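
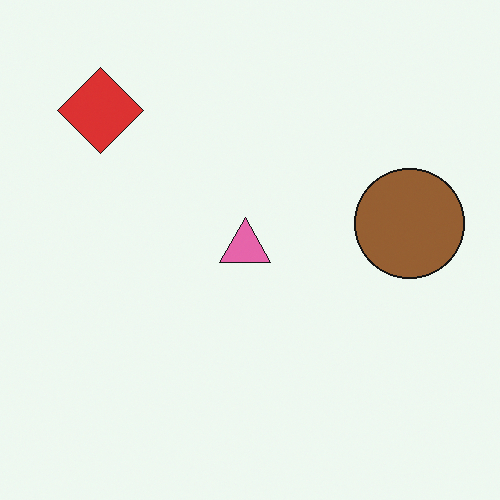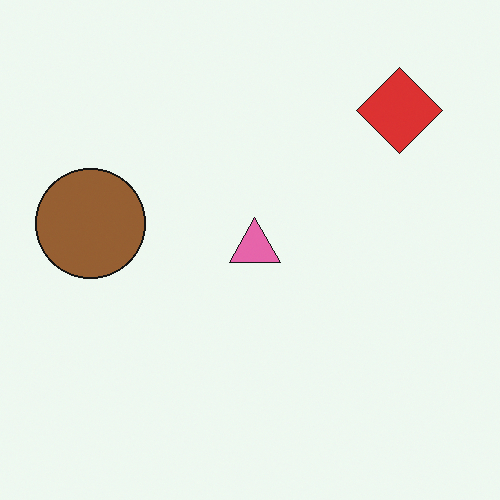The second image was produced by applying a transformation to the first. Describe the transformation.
The image was flipped horizontally (left ↔ right).

The brown circle is in the right of the first image and the left of the second — shapes on opposite sides of the vertical midline have swapped in a mirror flip.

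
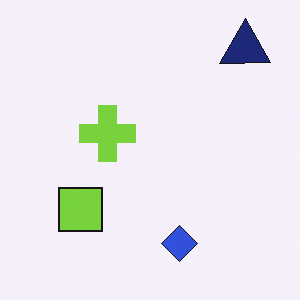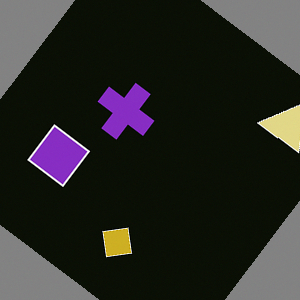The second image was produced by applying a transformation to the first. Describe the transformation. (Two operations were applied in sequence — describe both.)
The image was color-inverted (negative), then rotated clockwise by a large amount — several tens of degrees.

The light background has become dark and every shape's color is its complement — a photographic negative. Every shape is tilted by the same angle and the image corners show triangular fill wedges — a whole-image rotation by a non-right angle.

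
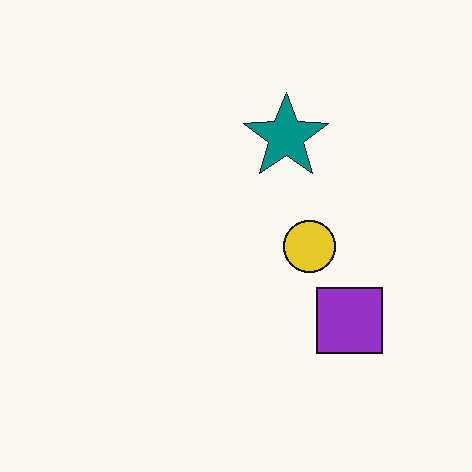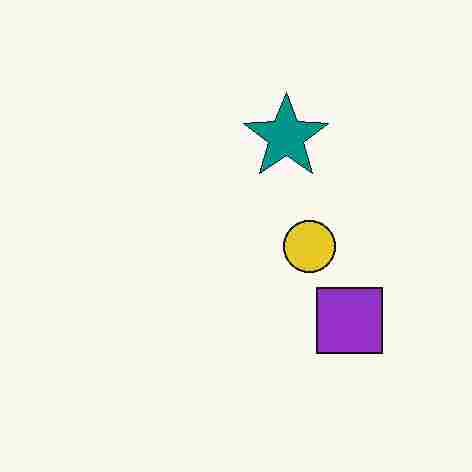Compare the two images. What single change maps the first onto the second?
It was heavily JPEG-compressed with obvious blocking artifacts.

Blocky 8×8 compression artifacts appear around shape edges and the flat background shows ringing — characteristic JPEG degradation.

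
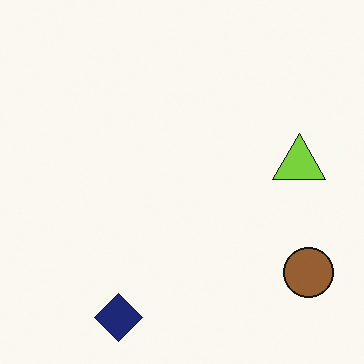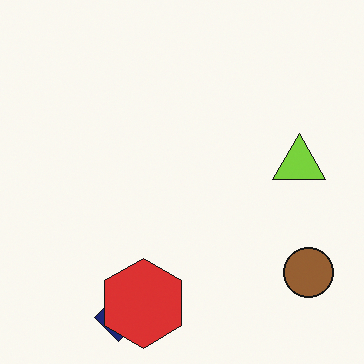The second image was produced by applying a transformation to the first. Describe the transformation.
The image was overlaid with an additional red hexagon.

A red hexagon appears in the second image that is absent from the first.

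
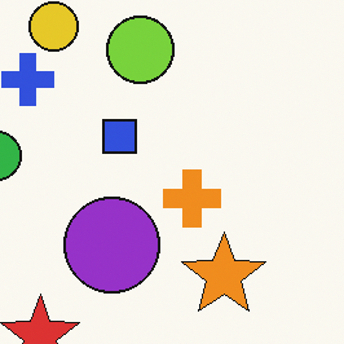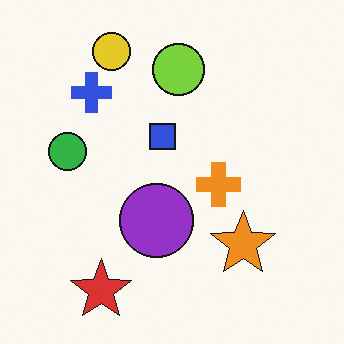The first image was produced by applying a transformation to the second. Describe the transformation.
It was cropped to a modestly smaller region and rescaled.

The visible shapes are larger and the field of view is narrower; shapes near the original edges may be partly or wholly outside the frame — a crop-and-rescale.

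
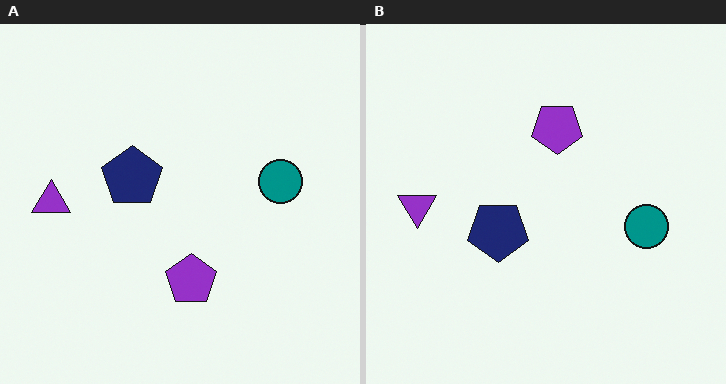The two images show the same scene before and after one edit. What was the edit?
The image was flipped vertically (top ↔ bottom).

The purple pentagon is in the bottom of the left (A) image and the top of the right (B) — shapes on opposite sides of the horizontal midline have swapped in a mirror flip.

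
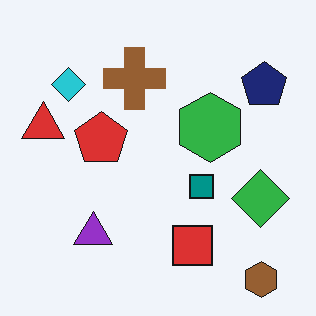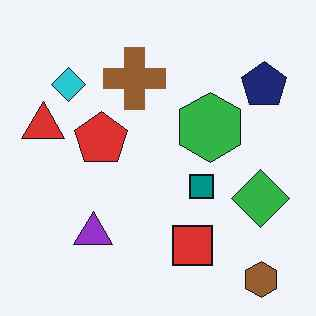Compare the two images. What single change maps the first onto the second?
The transformation is: JPEG-compressed with visible artifacts.

Blocky 8×8 compression artifacts appear around shape edges and the flat background shows ringing — characteristic JPEG degradation.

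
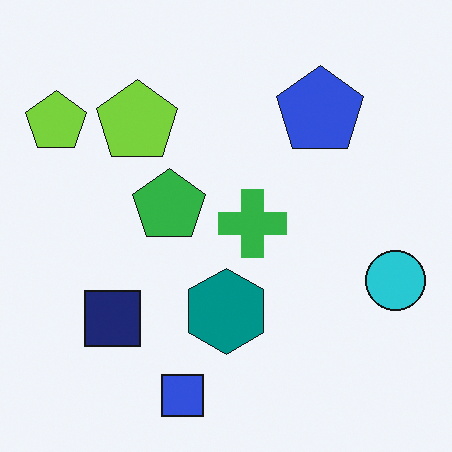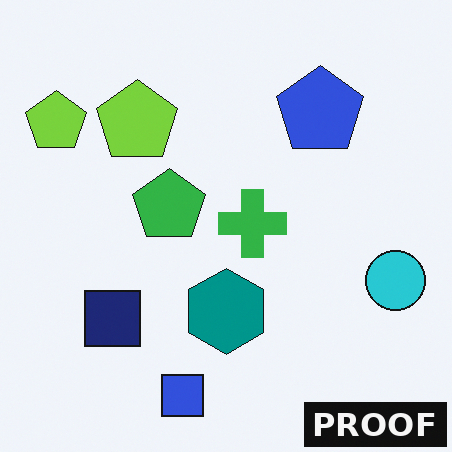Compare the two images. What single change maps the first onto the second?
Watermarked with the text "PROOF" in the lower-right corner.

A dark label reading "PROOF" appears in the lower-right corner.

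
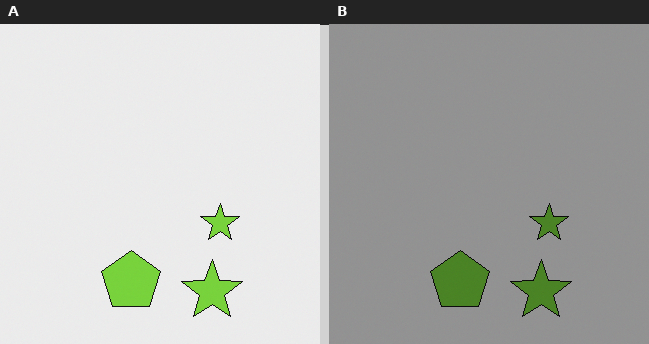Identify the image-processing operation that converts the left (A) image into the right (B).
The image was noticeably darkened.

Every pixel — background and shapes alike — is uniformly darkened.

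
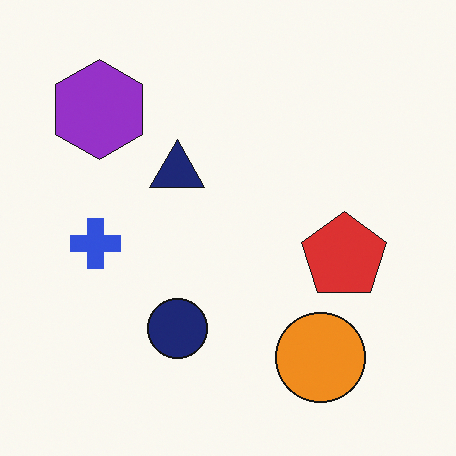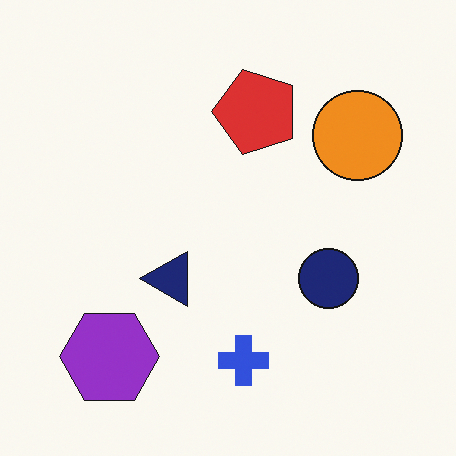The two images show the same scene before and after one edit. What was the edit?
The second image is the first rotated 90° counter-clockwise.

The purple hexagon sits in the top-left of the first image and the bottom-left of the second — consistent with a whole-image 90° counter-clockwise rotation.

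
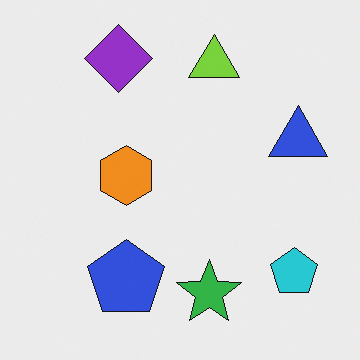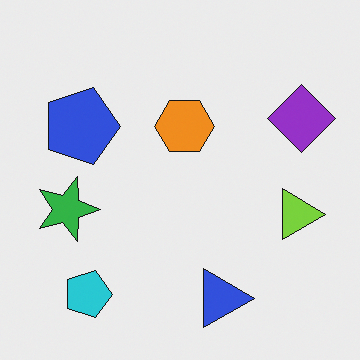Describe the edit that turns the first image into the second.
The second image is the first rotated 90° clockwise.

The cyan pentagon sits in the bottom-right of the first image and the bottom-left of the second — consistent with a whole-image 90° clockwise rotation.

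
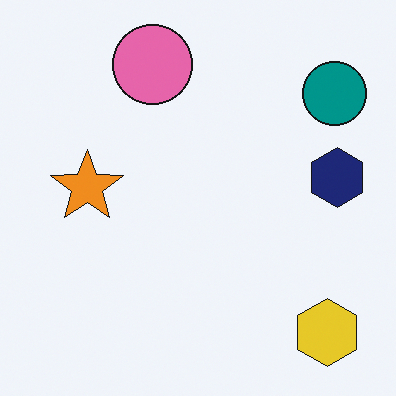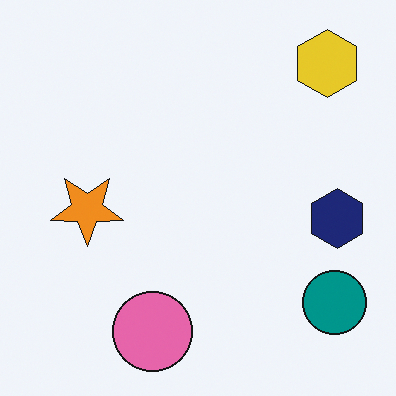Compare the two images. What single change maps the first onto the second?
The second image is the first flipped vertically (top ↔ bottom).

The yellow hexagon is in the bottom-right of the first image and the top-right of the second — shapes on opposite sides of the horizontal midline have swapped in a mirror flip.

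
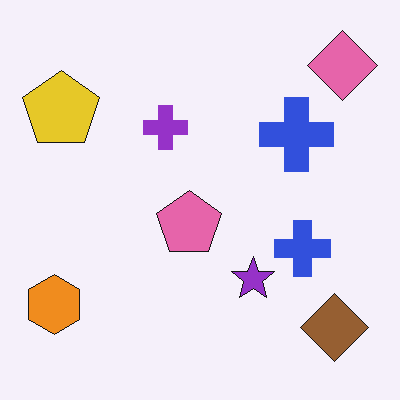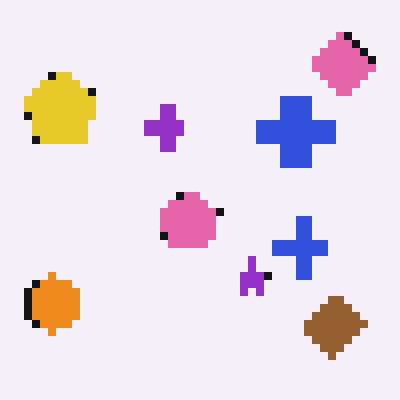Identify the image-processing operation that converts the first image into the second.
It was pixelated into visible square blocks.

Shapes are reduced to large square blocks; fine edges and outlines are lost — a downscale-then-upscale (mosaic) effect.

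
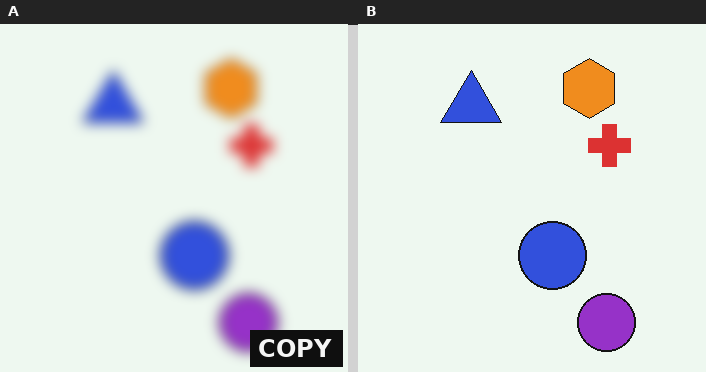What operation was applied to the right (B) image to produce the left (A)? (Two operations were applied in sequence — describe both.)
The transformation is: heavily blurred, then watermarked with the text "COPY" in the lower-right corner.

Shape edges and outlines are uniformly softened across the whole image. A dark label reading "COPY" appears in the lower-right corner.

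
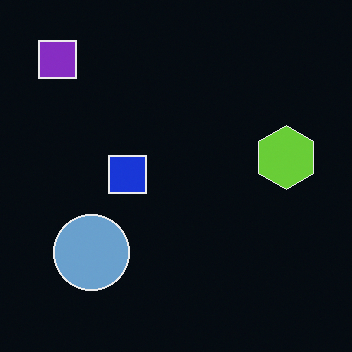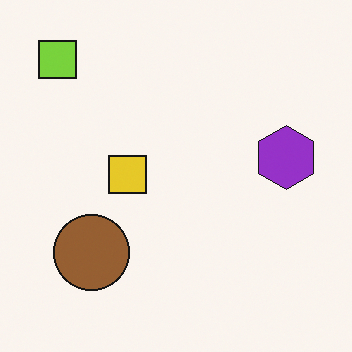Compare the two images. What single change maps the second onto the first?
Color-inverted (negative).

The light background has become dark and every shape's color is its complement — a photographic negative.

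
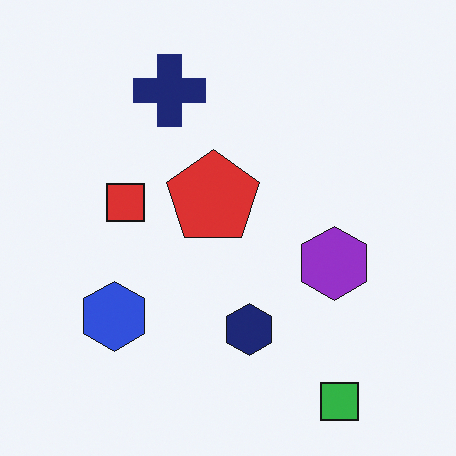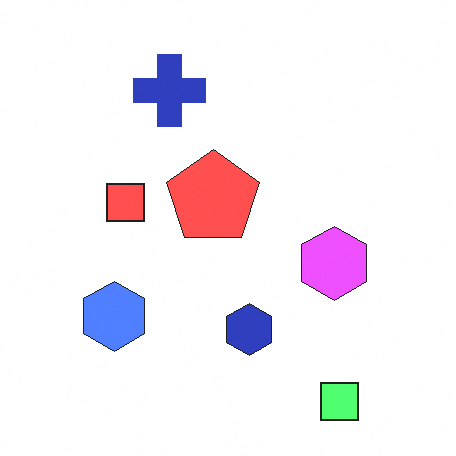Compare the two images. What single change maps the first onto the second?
It was brightened a lot.

Every pixel — background and shapes alike — is uniformly brightened.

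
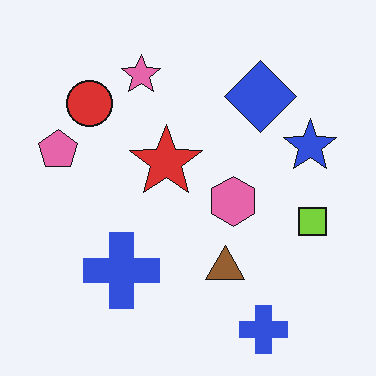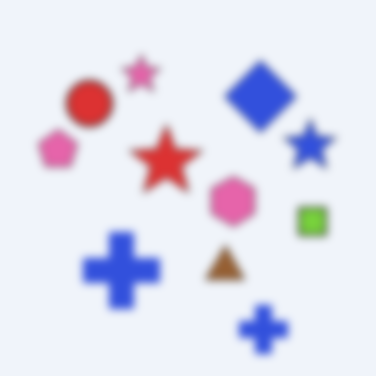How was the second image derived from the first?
The image was noticeably gaussian-blurred.

Shape edges and outlines are uniformly softened across the whole image.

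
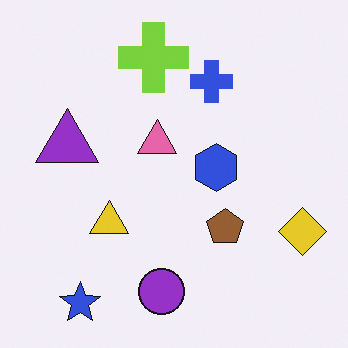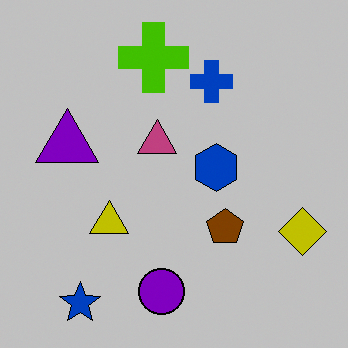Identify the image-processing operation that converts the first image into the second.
It was aggressively posterized.

Each flat color has snapped to a coarser quantized level — most visibly, the near-white background has dropped to a flat grey.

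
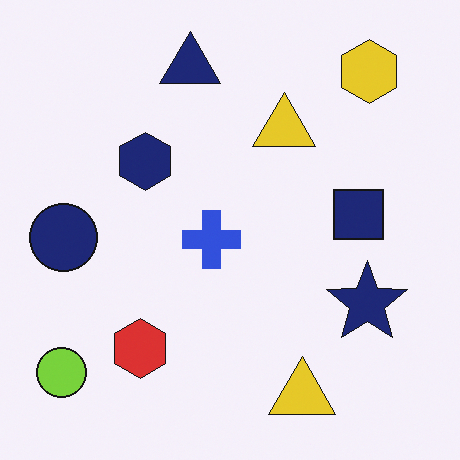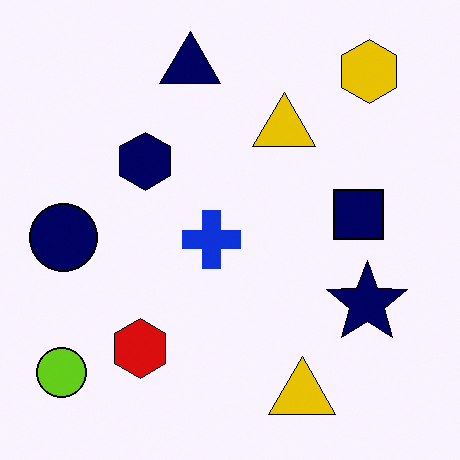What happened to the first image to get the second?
The image was given slightly increased contrast.

Tones are pushed away from mid-grey across the whole image — a global contrast change.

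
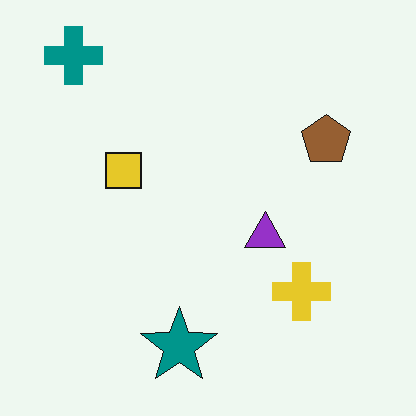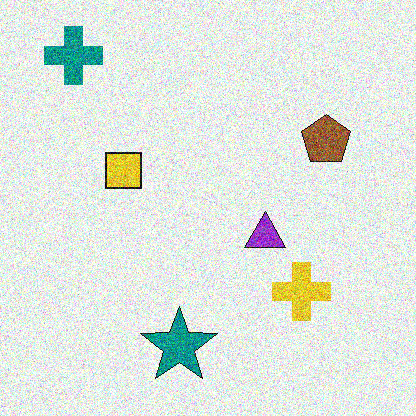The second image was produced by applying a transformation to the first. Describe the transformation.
The transformation is: degraded with a thick layer of grain.

Random speckle covers the whole image, including the flat background.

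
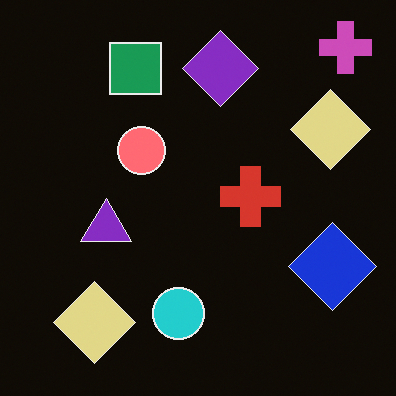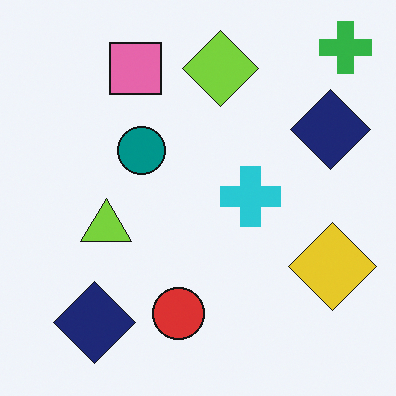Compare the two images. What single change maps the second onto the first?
It was color-inverted (negative).

The light background has become dark and every shape's color is its complement — a photographic negative.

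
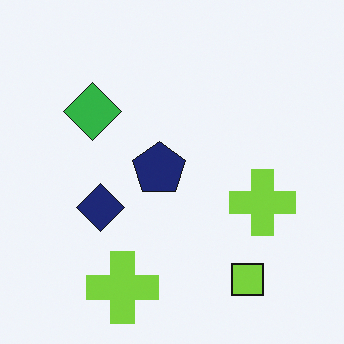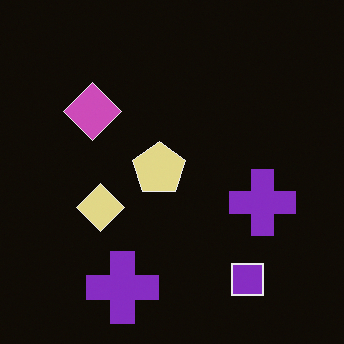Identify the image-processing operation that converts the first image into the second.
The transformation is: color-inverted (negative).

The light background has become dark and every shape's color is its complement — a photographic negative.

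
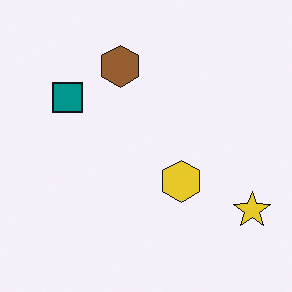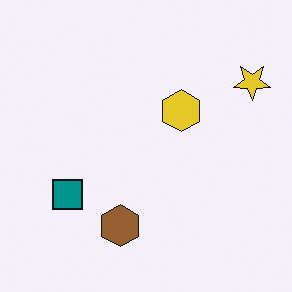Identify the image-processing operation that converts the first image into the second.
The second image is the first flipped vertically (top ↔ bottom).

The brown hexagon is in the top of the first image and the bottom of the second — shapes on opposite sides of the horizontal midline have swapped in a mirror flip.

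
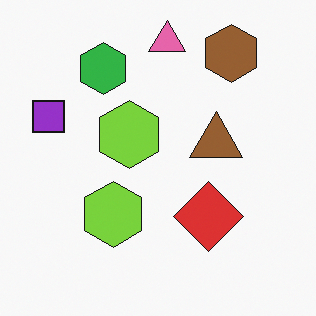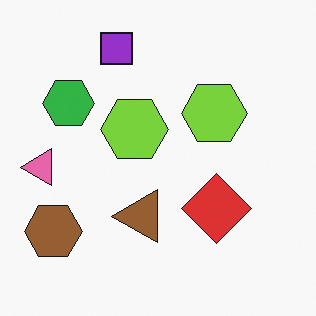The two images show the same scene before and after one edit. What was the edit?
The second image is the first transposed (reflected across the top-left ↔ bottom-right diagonal).

Shapes have swapped their row and column positions — what was in the top-right is now in the bottom-left — a diagonal reflection.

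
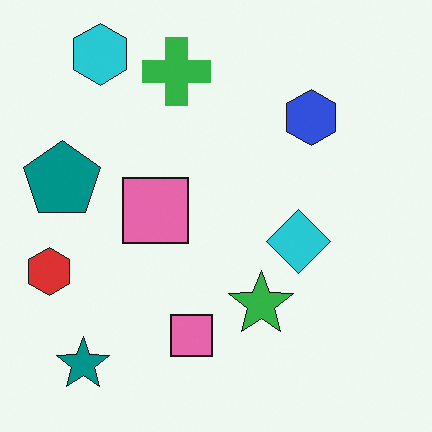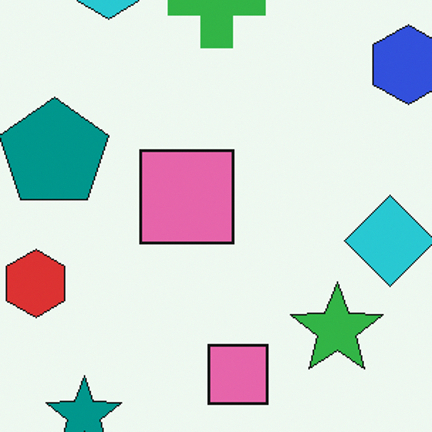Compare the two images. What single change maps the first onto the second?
It was cropped to a modestly smaller region and rescaled.

The visible shapes are larger and the field of view is narrower; shapes near the original edges may be partly or wholly outside the frame — a crop-and-rescale.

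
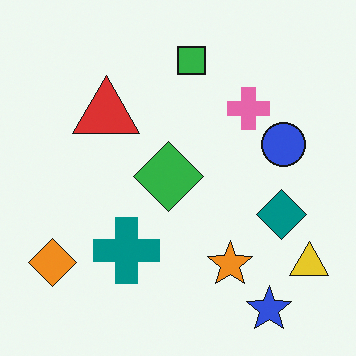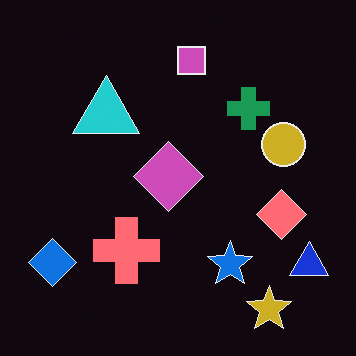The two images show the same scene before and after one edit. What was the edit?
The image was color-inverted (negative).

The light background has become dark and every shape's color is its complement — a photographic negative.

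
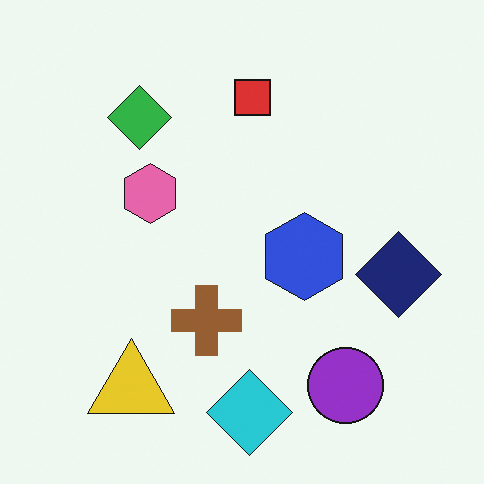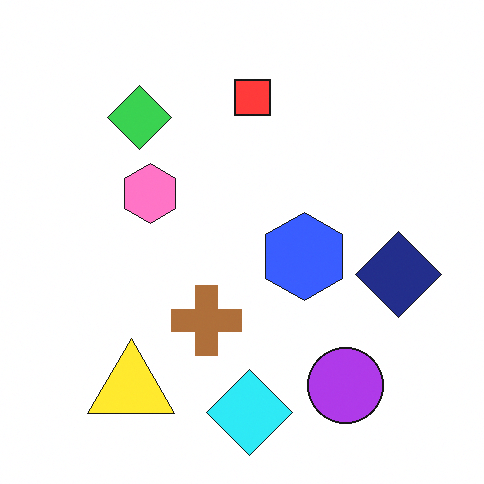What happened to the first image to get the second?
It was brightened a little.

Every pixel — background and shapes alike — is uniformly brightened.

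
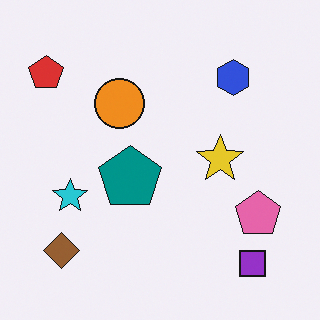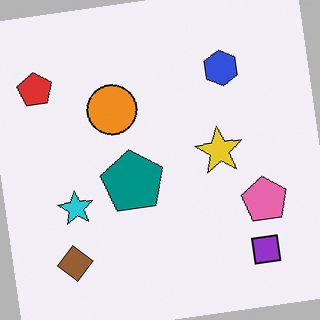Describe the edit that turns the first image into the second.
The second image is the first rotated counter-clockwise by a slight angle.

Every shape is tilted by the same angle and the image corners show triangular fill wedges — a whole-image rotation by a non-right angle.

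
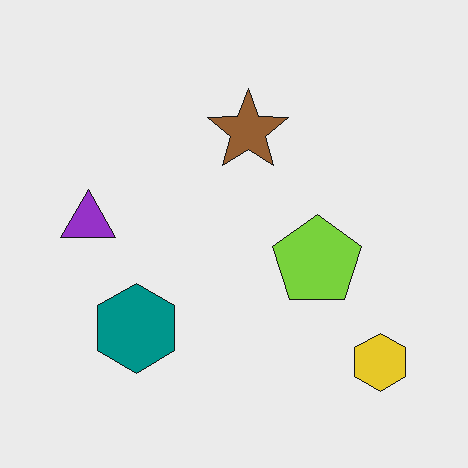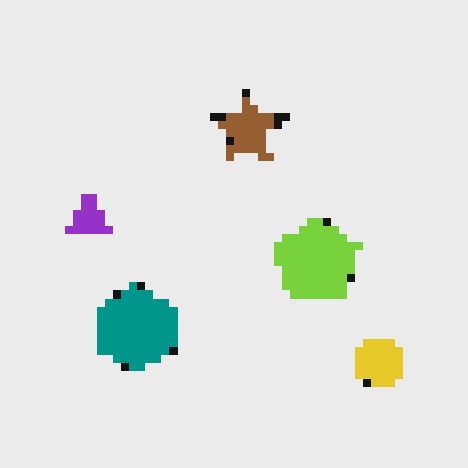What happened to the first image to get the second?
The transformation is: moderately pixelated.

Shapes are reduced to large square blocks; fine edges and outlines are lost — a downscale-then-upscale (mosaic) effect.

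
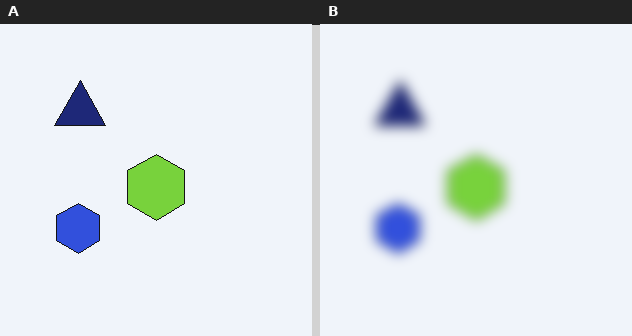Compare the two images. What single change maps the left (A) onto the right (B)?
Strongly gaussian-blurred.

Shape edges and outlines are uniformly softened across the whole image.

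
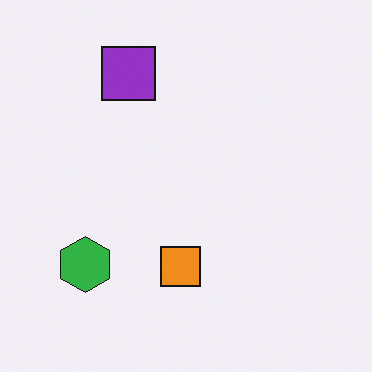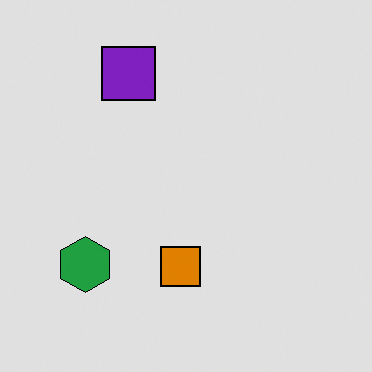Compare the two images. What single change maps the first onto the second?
The second image is the first moderately posterized.

Each flat color has snapped to a coarser quantized level — most visibly, the near-white background has dropped to a flat grey.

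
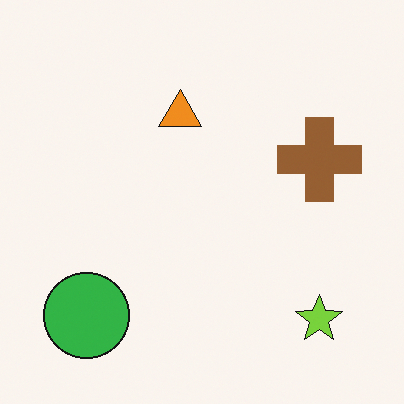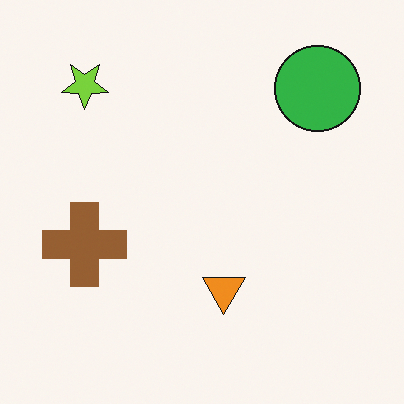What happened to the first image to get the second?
The transformation is: rotated 180°.

The lime star sits in the bottom-right of the first image and the top-left of the second — consistent with a whole-image 180° rotation.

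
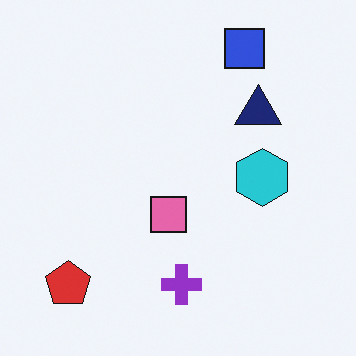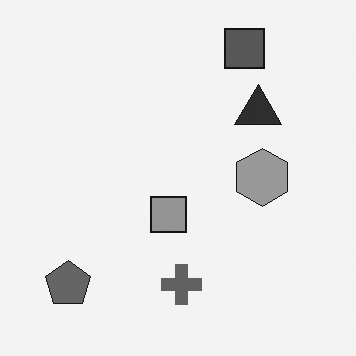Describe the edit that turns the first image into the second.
Converted to grayscale.

All color is removed — every shape is now a shade of grey.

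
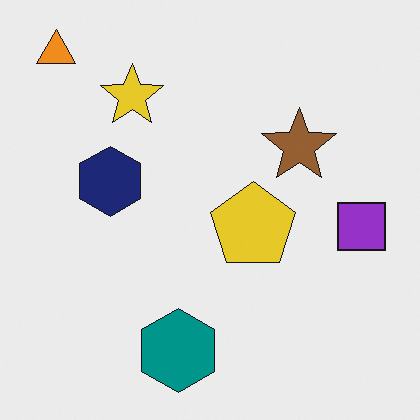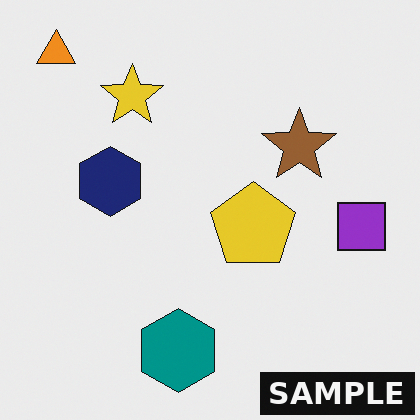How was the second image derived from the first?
The transformation is: watermarked with the text "SAMPLE" in the lower-right corner.

A dark label reading "SAMPLE" appears in the lower-right corner.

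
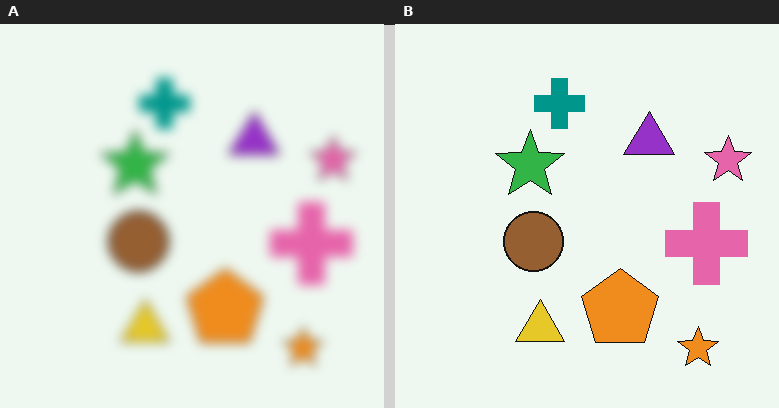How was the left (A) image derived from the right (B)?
The transformation is: strongly gaussian-blurred.

Shape edges and outlines are uniformly softened across the whole image.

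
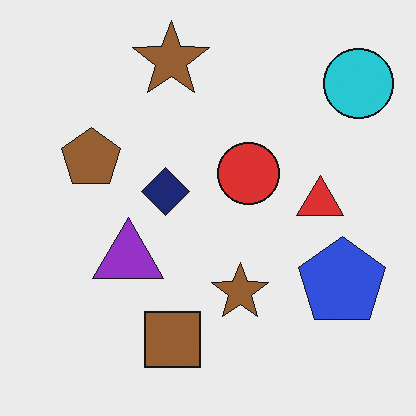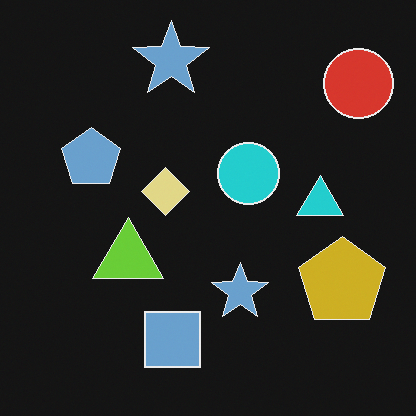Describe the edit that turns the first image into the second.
It was color-inverted (negative).

The light background has become dark and every shape's color is its complement — a photographic negative.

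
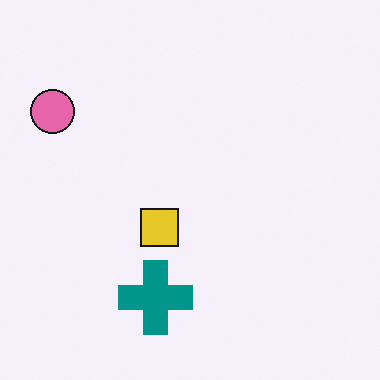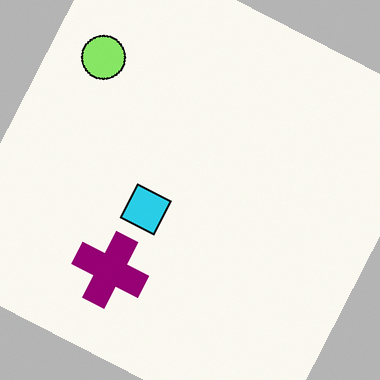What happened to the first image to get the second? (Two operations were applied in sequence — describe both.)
The second image is the first hue-shifted noticeably, then rotated clockwise by a clearly visible amount.

Every shape's color has rotated by the same amount around the hue wheel — a uniform hue shift. Every shape is tilted by the same angle and the image corners show triangular fill wedges — a whole-image rotation by a non-right angle.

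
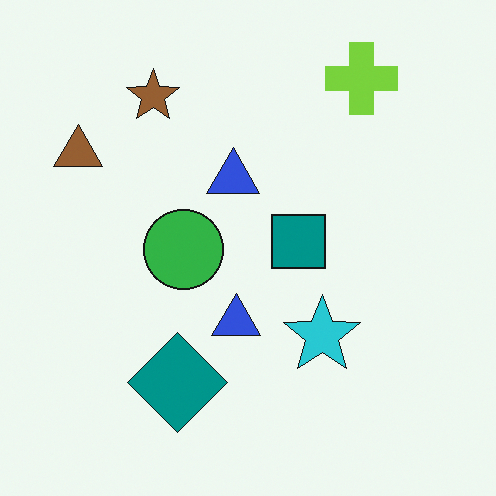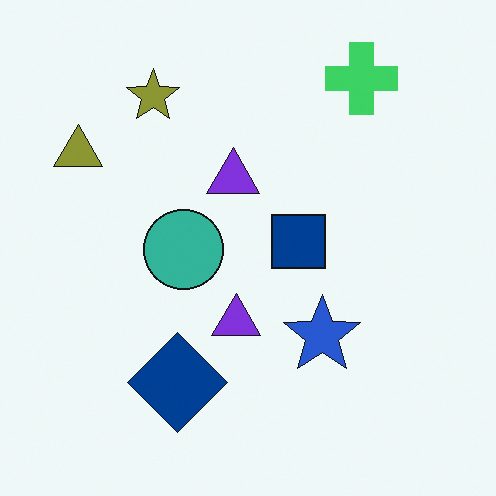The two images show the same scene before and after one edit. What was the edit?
It was hue-shifted slightly.

Every shape's color has rotated by the same amount around the hue wheel — a uniform hue shift.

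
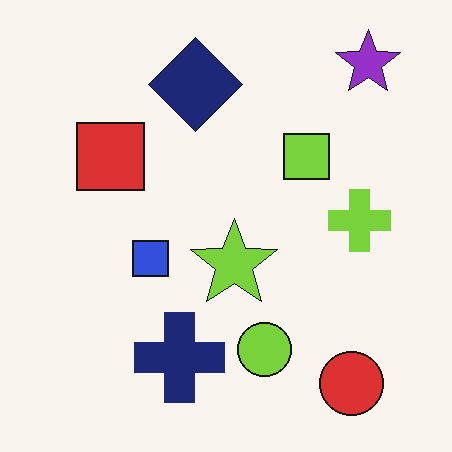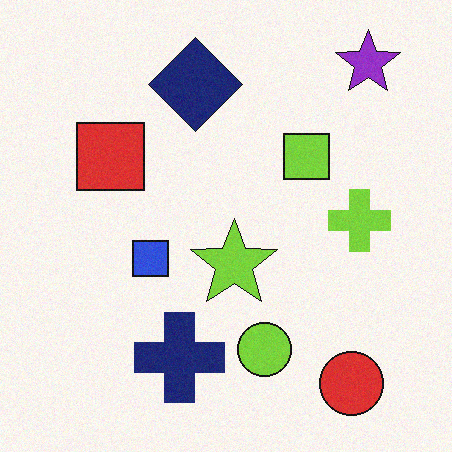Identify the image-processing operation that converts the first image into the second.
The transformation is: degraded with light additive noise.

Random speckle covers the whole image, including the flat background.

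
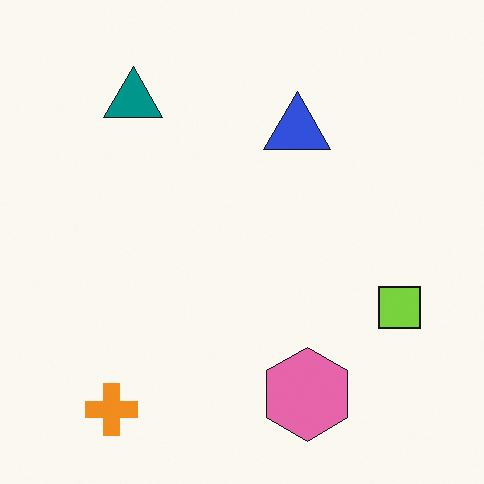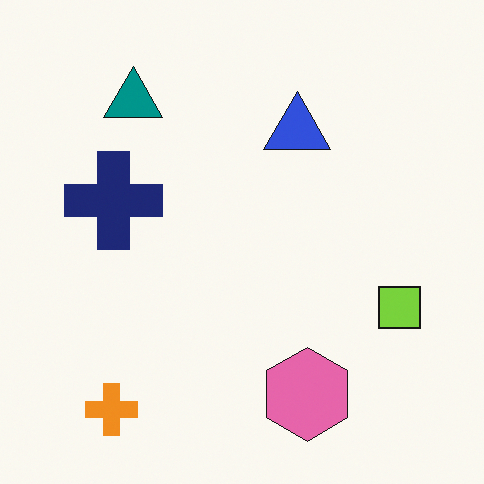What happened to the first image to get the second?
The image was overlaid with an additional navy cross.

A navy cross appears in the second image that is absent from the first.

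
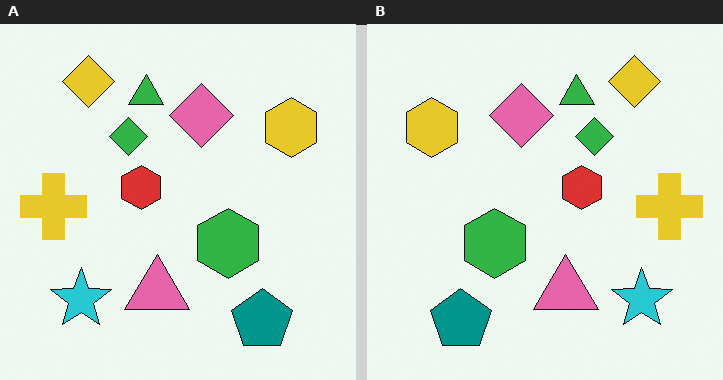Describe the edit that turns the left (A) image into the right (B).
Flipped horizontally (left ↔ right).

The yellow cross is in the left of the left (A) image and the right of the right (B) — shapes on opposite sides of the vertical midline have swapped in a mirror flip.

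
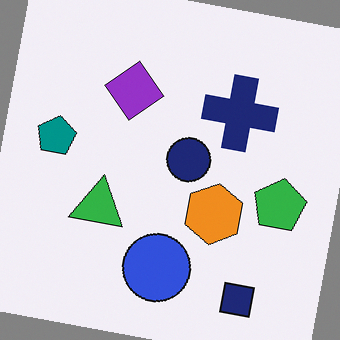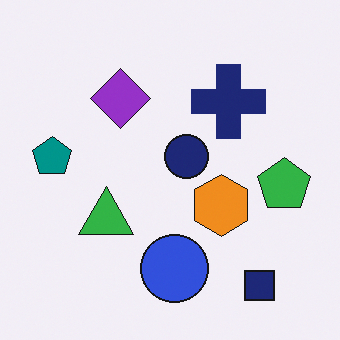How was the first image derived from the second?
The first image is the second rotated clockwise by a few degrees.

Every shape is tilted by the same angle and the image corners show triangular fill wedges — a whole-image rotation by a non-right angle.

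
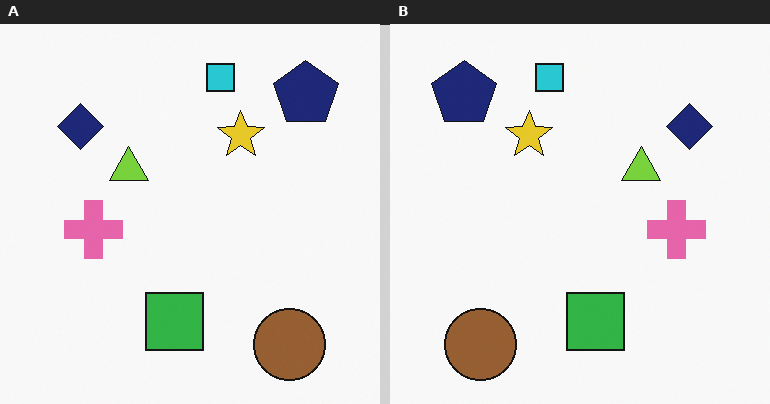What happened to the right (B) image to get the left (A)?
The image was flipped horizontally (left ↔ right).

The navy pentagon is in the top-left of the right (B) image and the top-right of the left (A) — shapes on opposite sides of the vertical midline have swapped in a mirror flip.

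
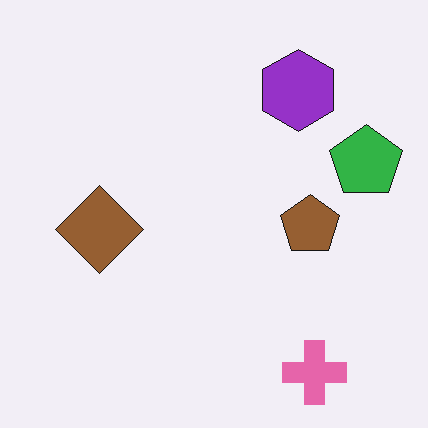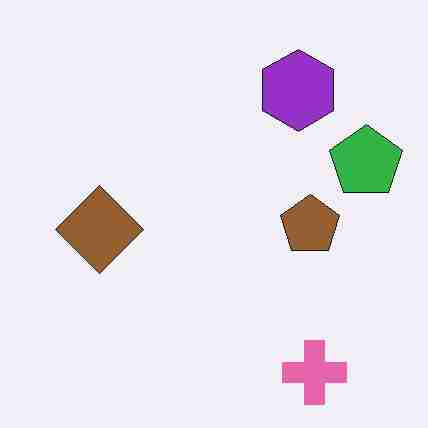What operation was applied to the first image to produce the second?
The second image is the first heavily JPEG-compressed with obvious blocking artifacts.

Blocky 8×8 compression artifacts appear around shape edges and the flat background shows ringing — characteristic JPEG degradation.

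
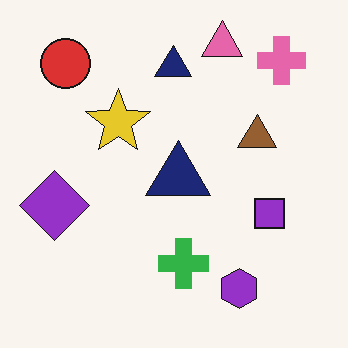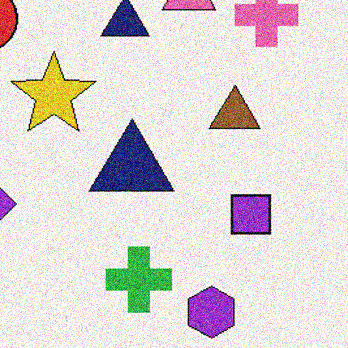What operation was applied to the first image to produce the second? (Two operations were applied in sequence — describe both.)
The image was cropped to a modestly smaller region and rescaled, then degraded with strong gaussian noise.

The visible shapes are larger and the field of view is narrower; shapes near the original edges may be partly or wholly outside the frame — a crop-and-rescale. Random speckle covers the whole image, including the flat background.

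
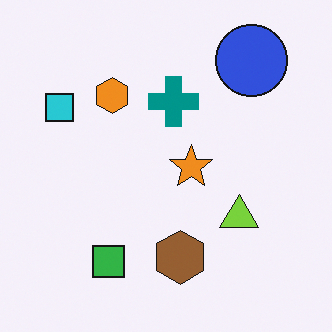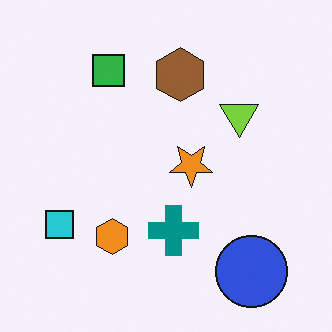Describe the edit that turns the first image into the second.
Flipped vertically (top ↔ bottom).

The blue circle is in the top-right of the first image and the bottom-right of the second — shapes on opposite sides of the horizontal midline have swapped in a mirror flip.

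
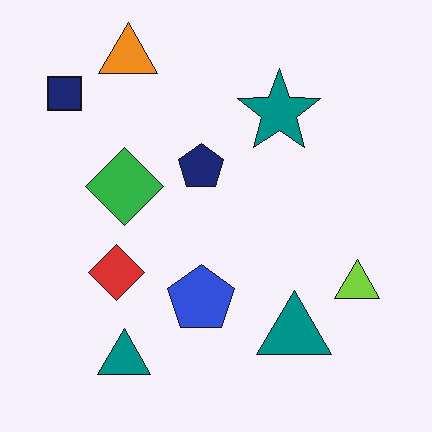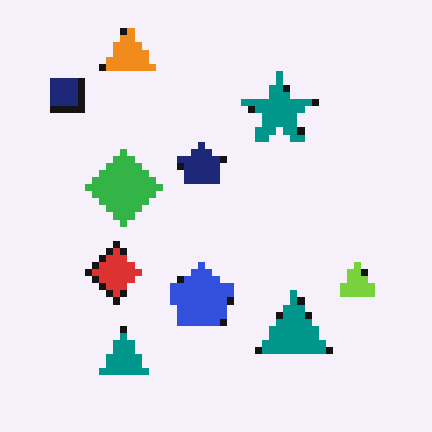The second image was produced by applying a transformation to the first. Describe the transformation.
The transformation is: moderately pixelated.

Shapes are reduced to large square blocks; fine edges and outlines are lost — a downscale-then-upscale (mosaic) effect.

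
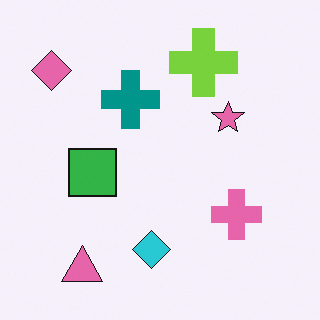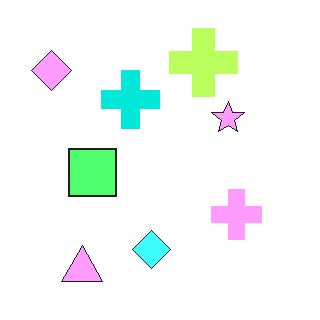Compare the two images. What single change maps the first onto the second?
This is the original image substantially brightened.

Every pixel — background and shapes alike — is uniformly brightened.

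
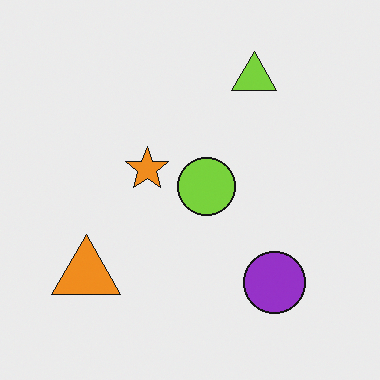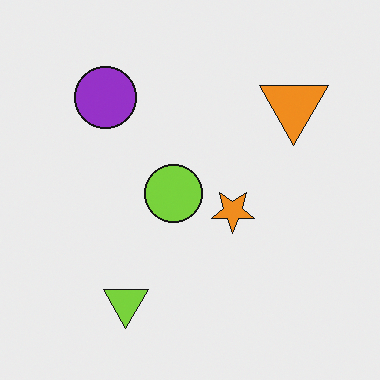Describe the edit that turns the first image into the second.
The transformation is: rotated 180°.

The orange triangle sits in the bottom-left of the first image and the top-right of the second — consistent with a whole-image 180° rotation.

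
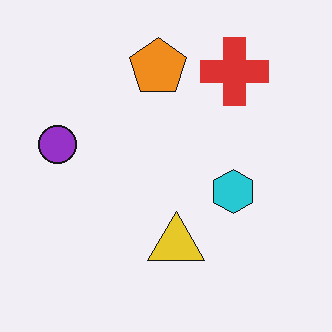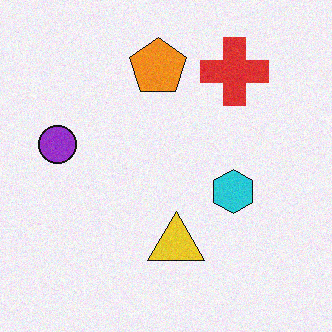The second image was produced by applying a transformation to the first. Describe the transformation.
The second image is the first degraded with light additive noise.

Random speckle covers the whole image, including the flat background.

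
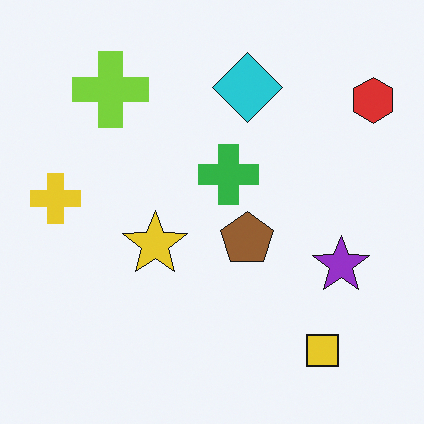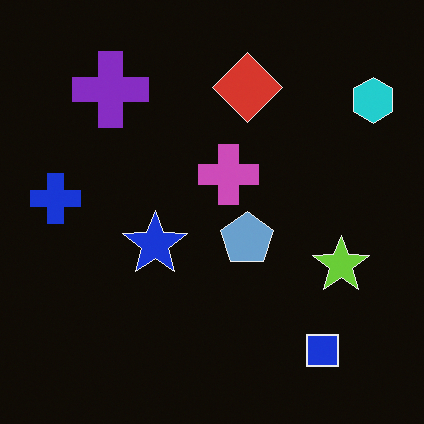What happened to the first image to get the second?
The image was color-inverted (negative).

The light background has become dark and every shape's color is its complement — a photographic negative.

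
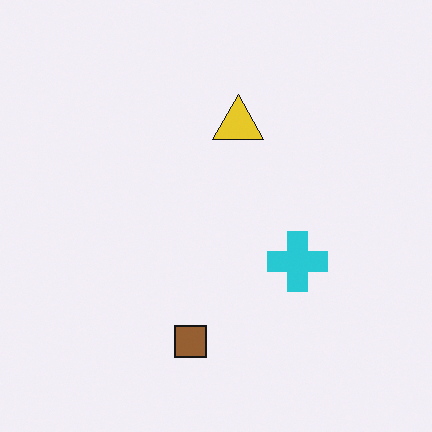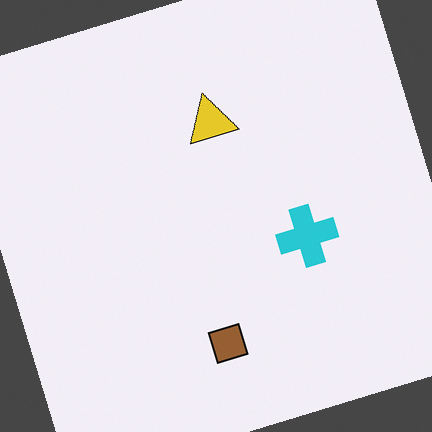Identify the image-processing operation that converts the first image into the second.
The second image is the first rotated counter-clockwise by a moderate amount.

Every shape is tilted by the same angle and the image corners show triangular fill wedges — a whole-image rotation by a non-right angle.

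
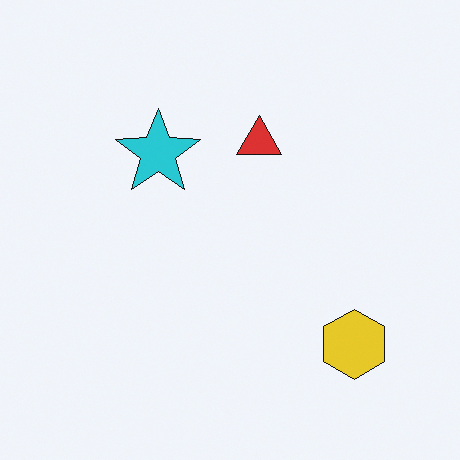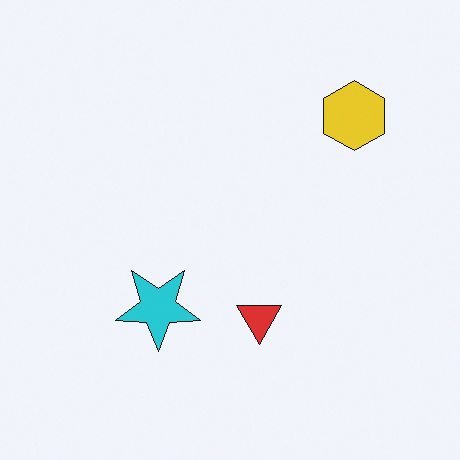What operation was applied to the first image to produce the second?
The image was flipped vertically (top ↔ bottom).

The yellow hexagon is in the bottom-right of the first image and the top-right of the second — shapes on opposite sides of the horizontal midline have swapped in a mirror flip.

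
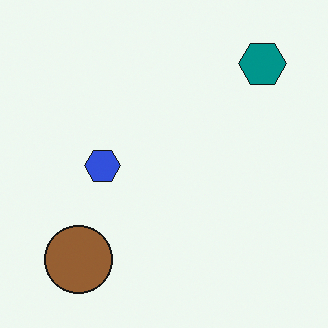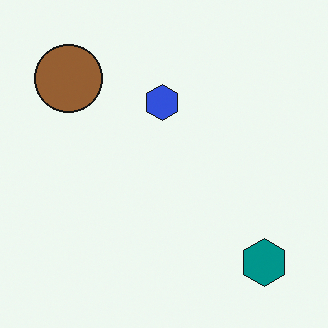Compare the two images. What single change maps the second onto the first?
It was rotated 90° counter-clockwise.

The teal hexagon sits in the bottom-right of the second image and the top-right of the first — consistent with a whole-image 90° counter-clockwise rotation.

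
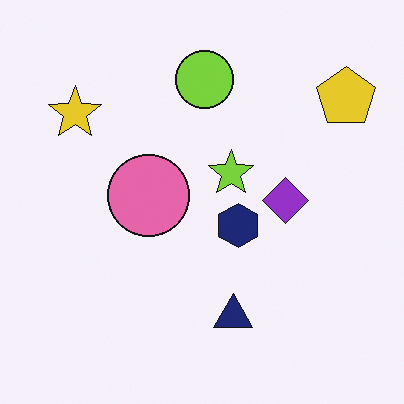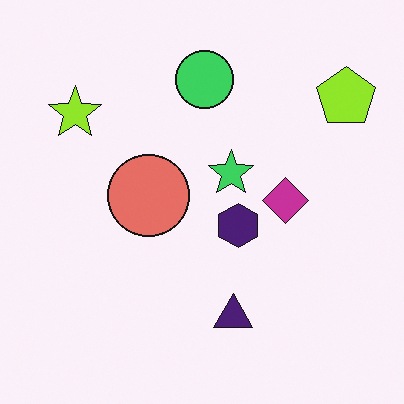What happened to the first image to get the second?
The second image is the first hue-shifted slightly.

Every shape's color has rotated by the same amount around the hue wheel — a uniform hue shift.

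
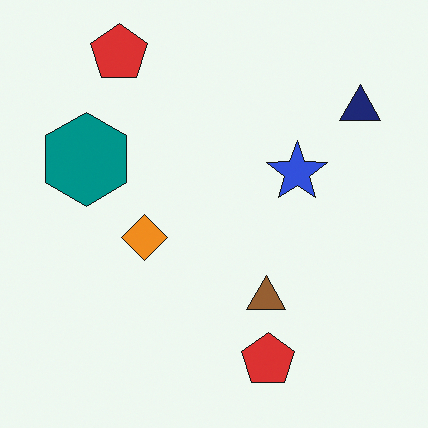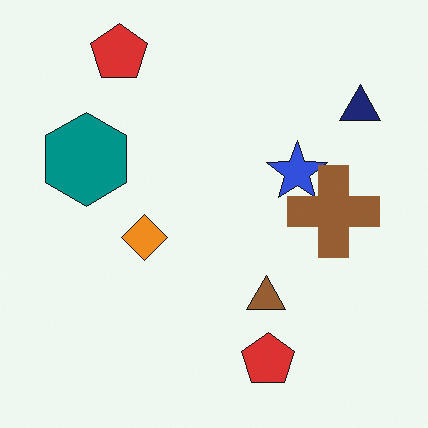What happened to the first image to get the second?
This is the original image overlaid with an additional brown cross.

A brown cross appears in the second image that is absent from the first.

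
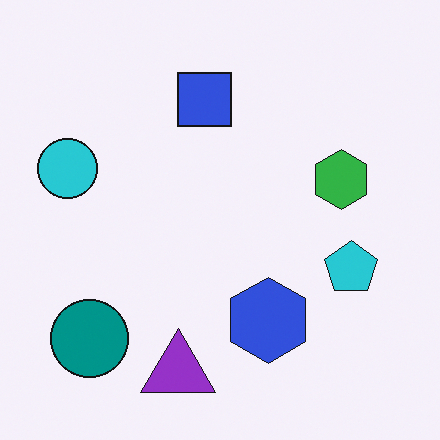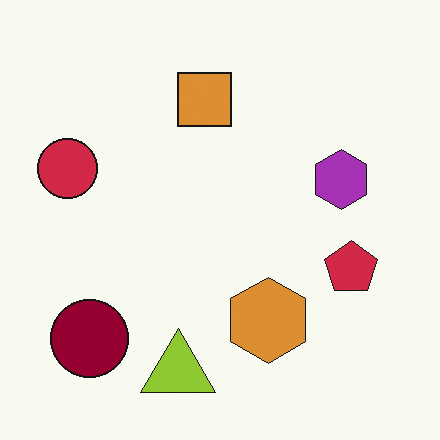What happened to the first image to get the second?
This is the original image hue-shifted through roughly half the color wheel.

Every shape's color has rotated by the same amount around the hue wheel — a uniform hue shift.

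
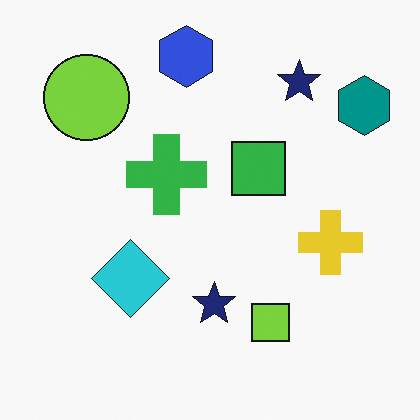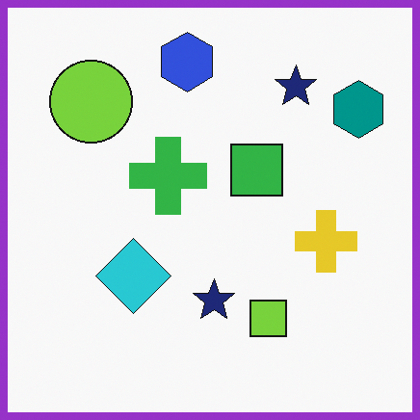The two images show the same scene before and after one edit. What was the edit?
It was framed with a purple border.

A solid purple frame runs around the edge of the second image, with the content slightly shrunk inside it.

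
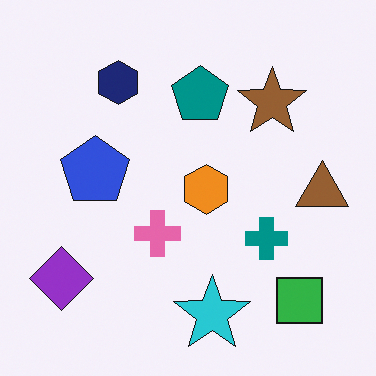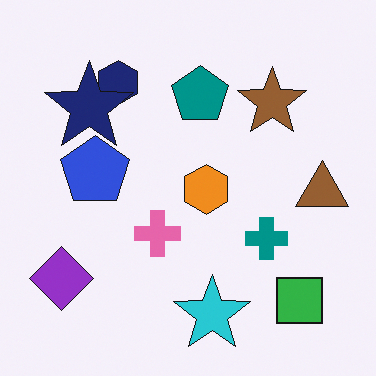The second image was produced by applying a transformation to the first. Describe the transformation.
Overlaid with an additional navy star.

A navy star appears in the second image that is absent from the first.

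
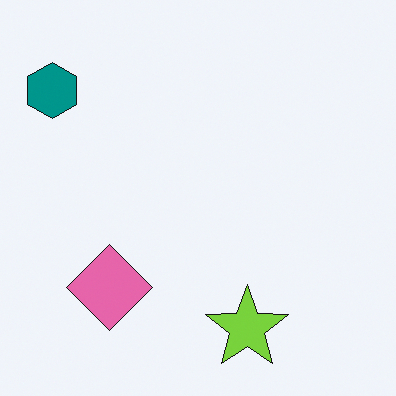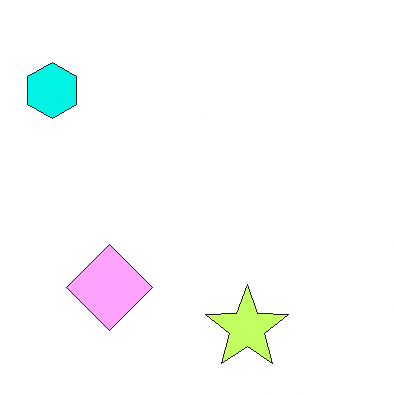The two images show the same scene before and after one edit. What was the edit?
It was substantially brightened.

Every pixel — background and shapes alike — is uniformly brightened.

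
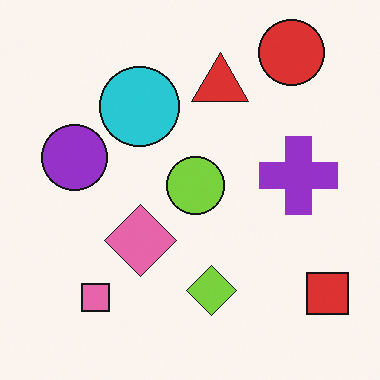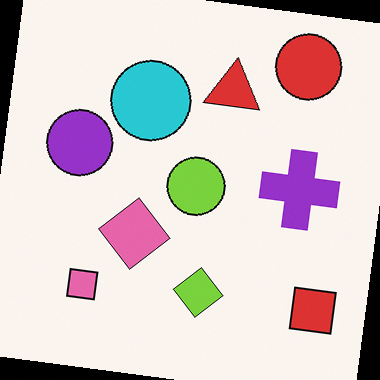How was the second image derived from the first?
This is the original image rotated clockwise by a small amount.

Every shape is tilted by the same angle and the image corners show triangular fill wedges — a whole-image rotation by a non-right angle.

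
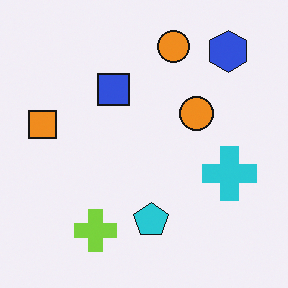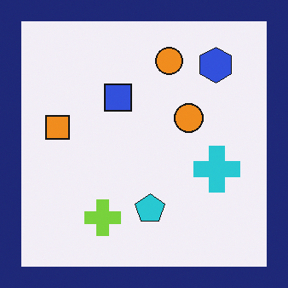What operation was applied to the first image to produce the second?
The transformation is: framed with a navy border.

A solid navy frame runs around the edge of the second image, with the content slightly shrunk inside it.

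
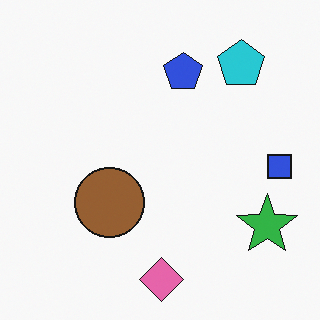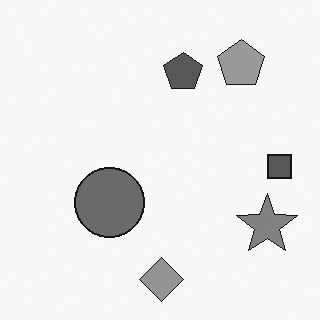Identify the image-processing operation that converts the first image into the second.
The second image is the first converted to grayscale.

All color is removed — every shape is now a shade of grey.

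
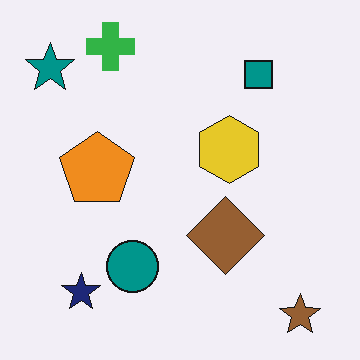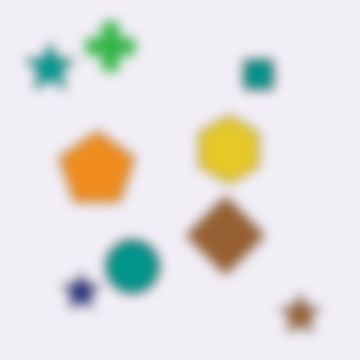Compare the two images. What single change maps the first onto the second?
The transformation is: strongly gaussian-blurred.

Shape edges and outlines are uniformly softened across the whole image.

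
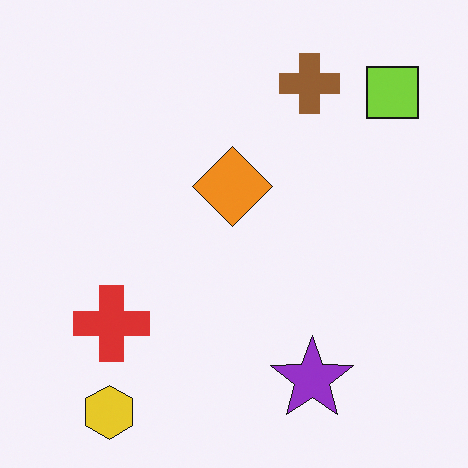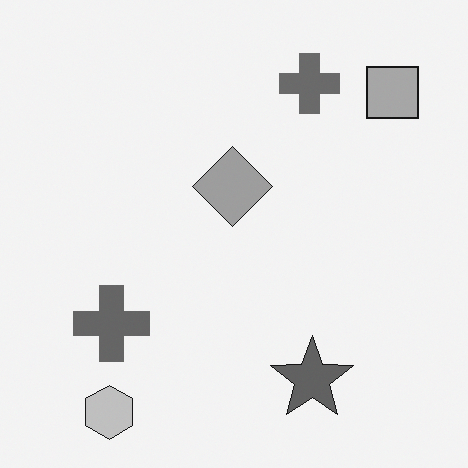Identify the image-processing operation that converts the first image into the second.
The transformation is: converted to grayscale.

All color is removed — every shape is now a shade of grey.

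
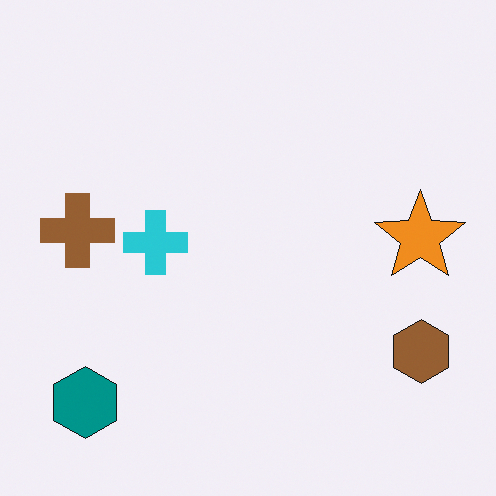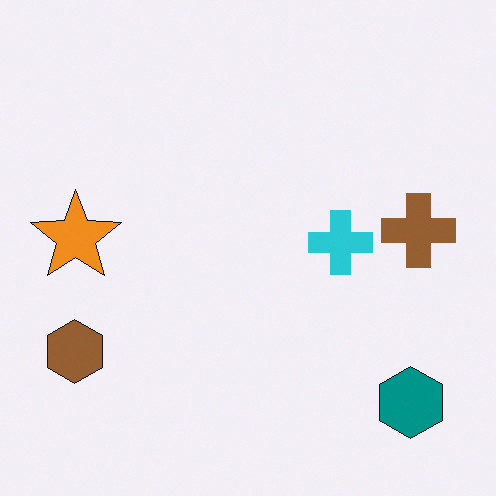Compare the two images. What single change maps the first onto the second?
This is the original image flipped horizontally (left ↔ right).

The brown hexagon is in the bottom-right of the first image and the bottom-left of the second — shapes on opposite sides of the vertical midline have swapped in a mirror flip.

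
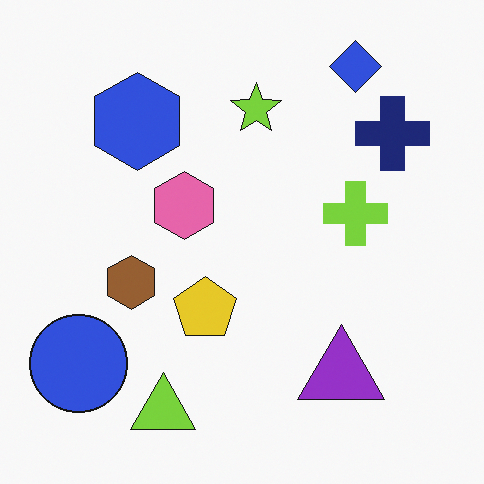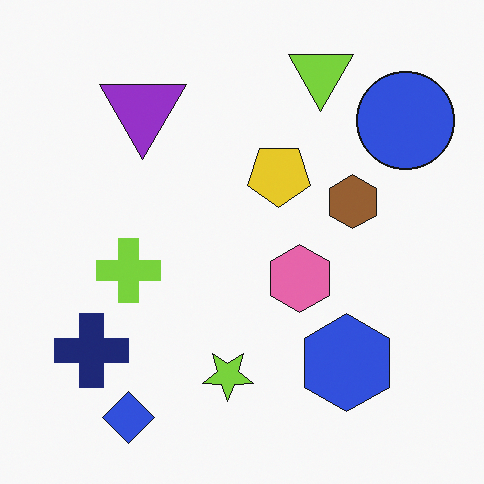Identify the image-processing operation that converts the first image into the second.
Rotated 180°.

The blue diamond sits in the top-right of the first image and the bottom-left of the second — consistent with a whole-image 180° rotation.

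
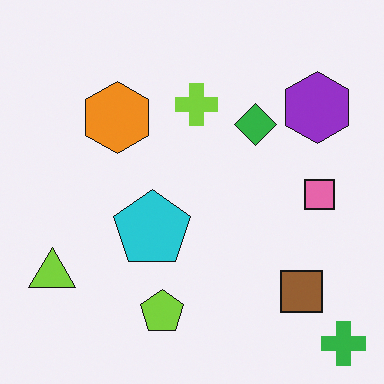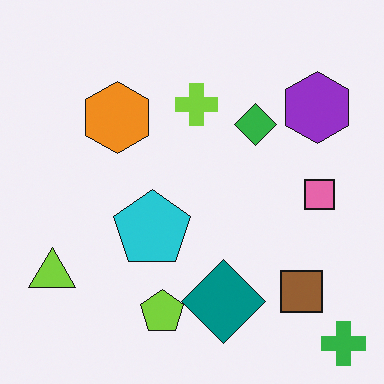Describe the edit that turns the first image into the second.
It was overlaid with an additional teal diamond.

A teal diamond appears in the second image that is absent from the first.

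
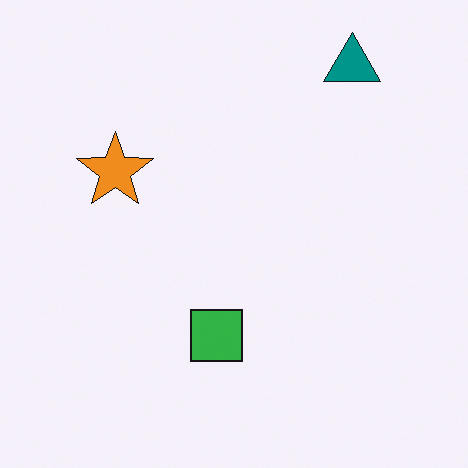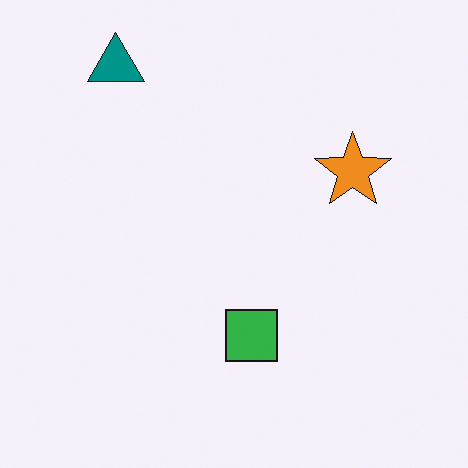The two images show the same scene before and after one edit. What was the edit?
The image was flipped horizontally (left ↔ right).

The orange star is in the left of the first image and the right of the second — shapes on opposite sides of the vertical midline have swapped in a mirror flip.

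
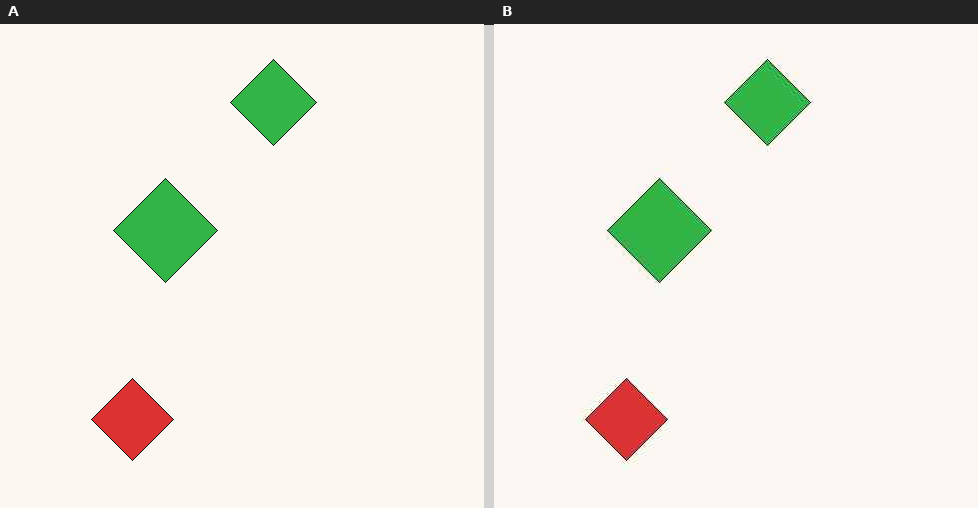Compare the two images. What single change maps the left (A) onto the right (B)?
The transformation is: JPEG-compressed with visible artifacts.

Blocky 8×8 compression artifacts appear around shape edges and the flat background shows ringing — characteristic JPEG degradation.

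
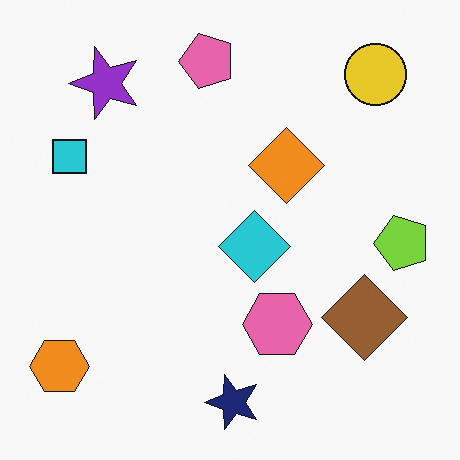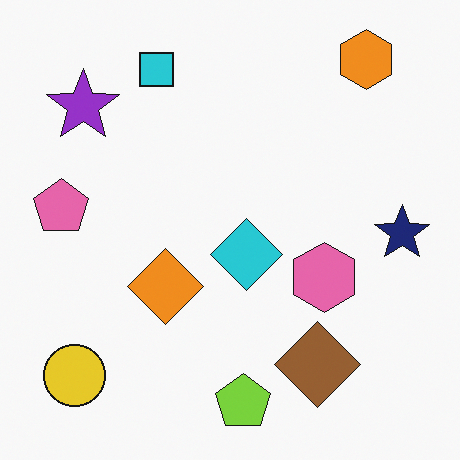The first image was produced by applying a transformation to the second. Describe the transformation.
The transformation is: transposed (reflected across the top-left ↔ bottom-right diagonal).

Shapes have swapped their row and column positions — what was in the top-right is now in the bottom-left — a diagonal reflection.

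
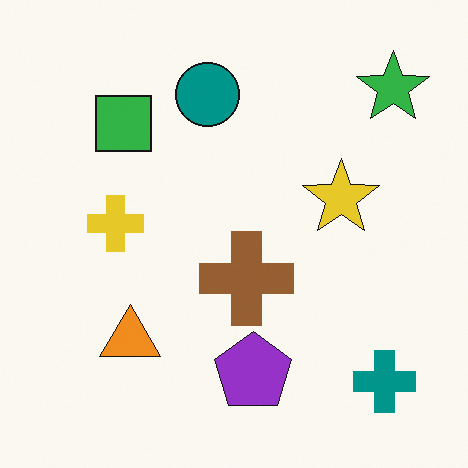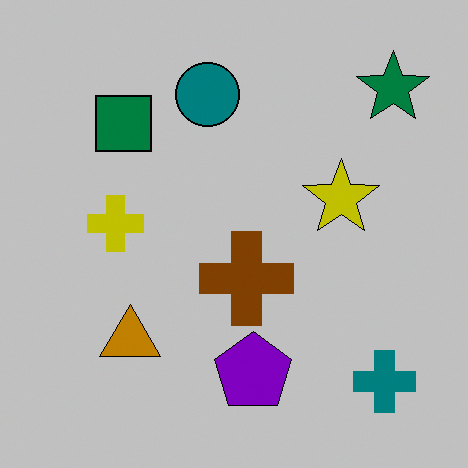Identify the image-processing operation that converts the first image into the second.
Heavily posterized to just a handful of flat colors.

Each flat color has snapped to a coarser quantized level — most visibly, the near-white background has dropped to a flat grey.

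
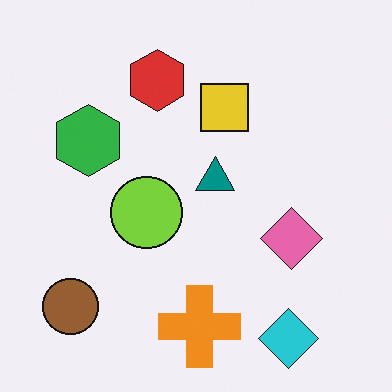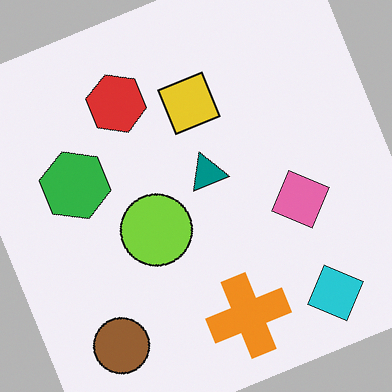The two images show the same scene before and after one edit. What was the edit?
Rotated counter-clockwise by a moderate amount.

Every shape is tilted by the same angle and the image corners show triangular fill wedges — a whole-image rotation by a non-right angle.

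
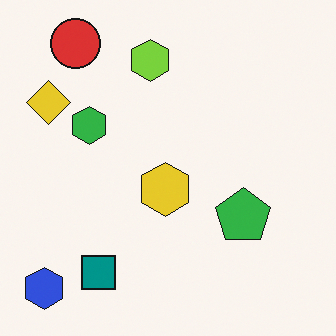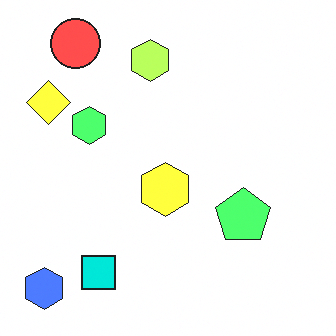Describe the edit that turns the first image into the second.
This is the original image brightened a lot.

Every pixel — background and shapes alike — is uniformly brightened.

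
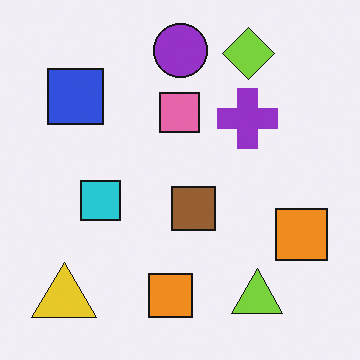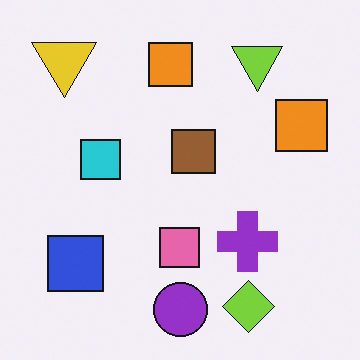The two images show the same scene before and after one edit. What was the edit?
Flipped vertically (top ↔ bottom).

The purple circle is in the top of the first image and the bottom of the second — shapes on opposite sides of the horizontal midline have swapped in a mirror flip.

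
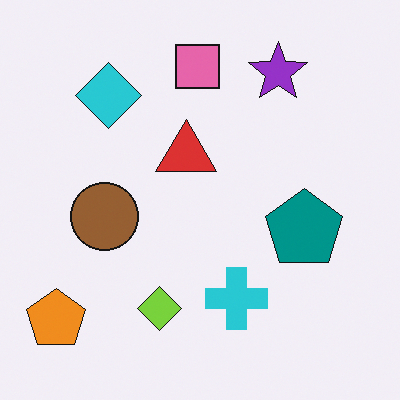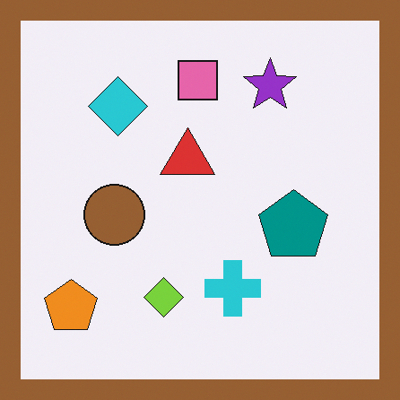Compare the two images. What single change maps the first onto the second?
Framed with a brown border.

A solid brown frame runs around the edge of the second image, with the content slightly shrunk inside it.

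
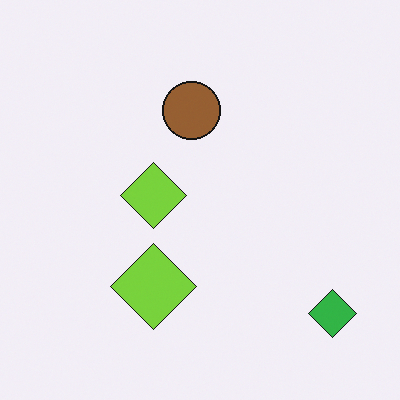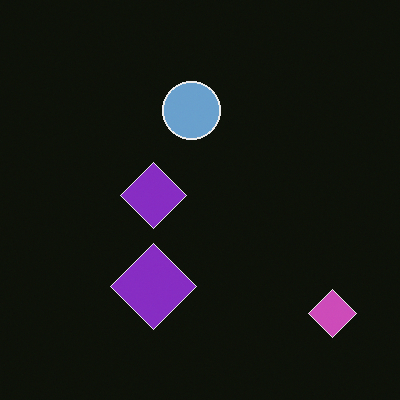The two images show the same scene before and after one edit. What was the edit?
The second image is the first color-inverted (negative).

The light background has become dark and every shape's color is its complement — a photographic negative.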